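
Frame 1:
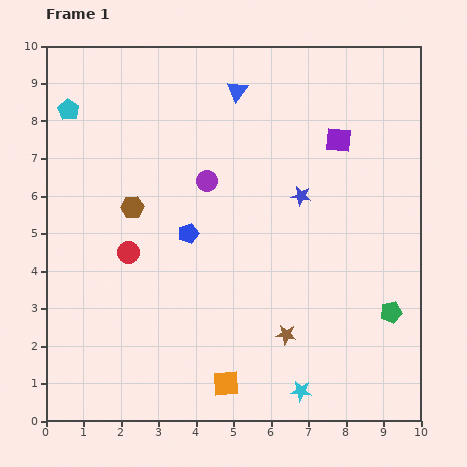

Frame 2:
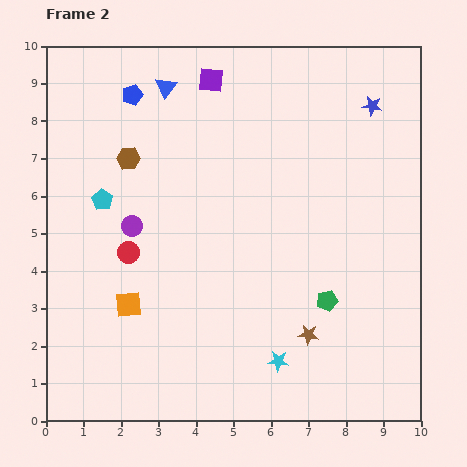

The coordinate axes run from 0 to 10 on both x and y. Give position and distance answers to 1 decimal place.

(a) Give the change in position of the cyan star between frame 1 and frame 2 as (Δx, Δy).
(-0.6, 0.8)

The cyan star was at (6.8, 0.8) in frame 1 and (6.2, 1.6) in frame 2.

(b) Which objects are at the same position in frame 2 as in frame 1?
the red circle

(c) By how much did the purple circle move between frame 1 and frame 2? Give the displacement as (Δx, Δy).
(-2.0, -1.2)

The purple circle was at (4.3, 6.4) in frame 1 and (2.3, 5.2) in frame 2.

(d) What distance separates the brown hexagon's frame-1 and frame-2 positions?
1.3

The brown hexagon moved from (2.3, 5.7) to (2.2, 7.0), a distance of √(0.1² + 1.3²) ≈ 1.3.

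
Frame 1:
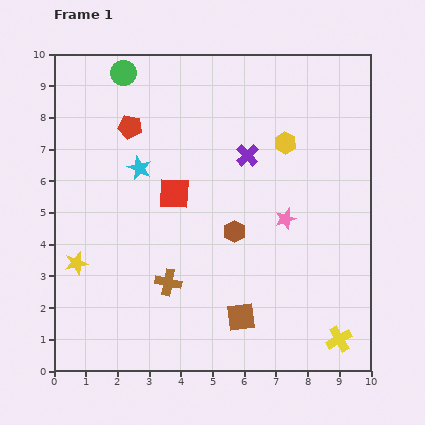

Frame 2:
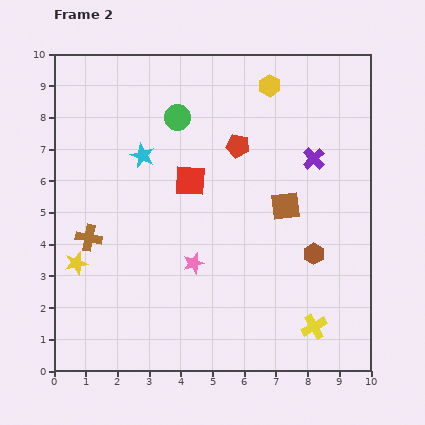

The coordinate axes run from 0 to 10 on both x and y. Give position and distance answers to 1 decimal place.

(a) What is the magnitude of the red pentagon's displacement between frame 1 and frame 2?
3.5

The red pentagon moved from (2.4, 7.7) to (5.8, 7.1), a distance of √(3.4² + 0.6²) ≈ 3.5.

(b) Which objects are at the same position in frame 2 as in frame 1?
the yellow star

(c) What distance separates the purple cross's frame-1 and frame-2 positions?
2.1

The purple cross moved from (6.1, 6.8) to (8.2, 6.7), a distance of √(2.1² + 0.1²) ≈ 2.1.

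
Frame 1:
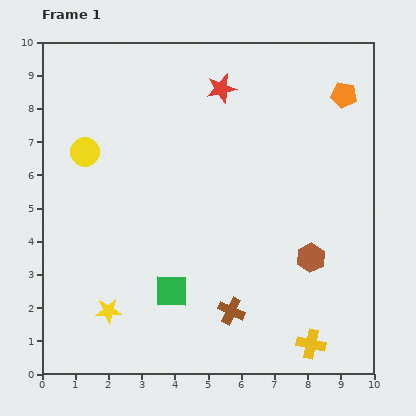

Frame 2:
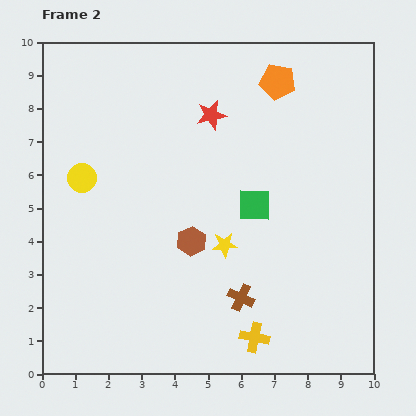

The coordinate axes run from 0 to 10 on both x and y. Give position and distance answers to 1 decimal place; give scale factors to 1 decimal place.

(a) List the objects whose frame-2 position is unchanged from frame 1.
none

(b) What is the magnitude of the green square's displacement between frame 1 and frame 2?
3.6

The green square moved from (3.9, 2.5) to (6.4, 5.1), a distance of √(2.5² + 2.6²) ≈ 3.6.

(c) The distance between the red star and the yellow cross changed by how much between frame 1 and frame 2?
-1.4

Distance in frame 1: 8.2. Distance in frame 2: 6.8.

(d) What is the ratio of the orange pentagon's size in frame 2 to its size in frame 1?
1.4×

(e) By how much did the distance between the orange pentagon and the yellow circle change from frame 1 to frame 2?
-1.4

Distance in frame 1: 8.0. Distance in frame 2: 6.6.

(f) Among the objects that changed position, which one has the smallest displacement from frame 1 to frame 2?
the brown cross

(moved 0.5)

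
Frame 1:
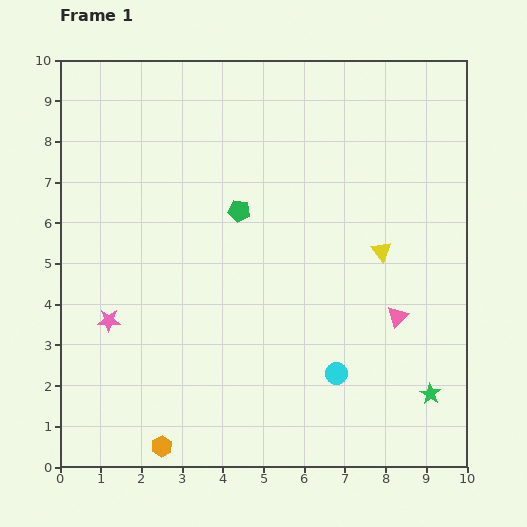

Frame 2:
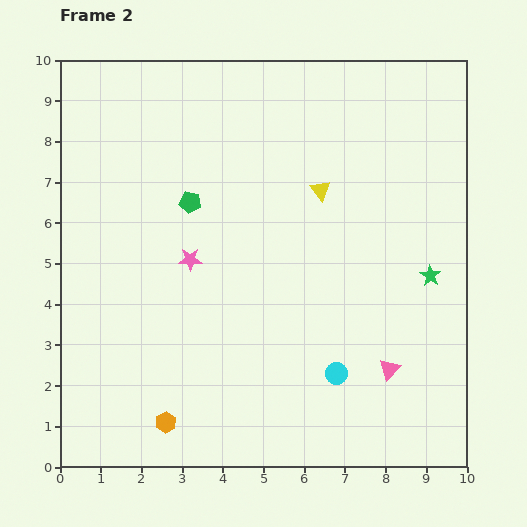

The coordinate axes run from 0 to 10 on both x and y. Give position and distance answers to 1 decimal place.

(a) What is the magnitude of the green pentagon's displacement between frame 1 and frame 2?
1.2

The green pentagon moved from (4.4, 6.3) to (3.2, 6.5), a distance of √(1.2² + 0.2²) ≈ 1.2.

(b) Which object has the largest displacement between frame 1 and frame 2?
the green star

(moved 2.9; next 2.5)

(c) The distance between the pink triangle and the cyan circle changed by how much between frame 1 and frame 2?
-0.8

Distance in frame 1: 2.1. Distance in frame 2: 1.3.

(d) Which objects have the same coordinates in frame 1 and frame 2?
the cyan circle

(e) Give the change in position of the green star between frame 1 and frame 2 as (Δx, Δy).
(0.0, 2.9)

The green star was at (9.1, 1.8) in frame 1 and (9.1, 4.7) in frame 2.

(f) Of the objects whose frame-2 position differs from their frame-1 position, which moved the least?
the orange hexagon

(moved 0.6)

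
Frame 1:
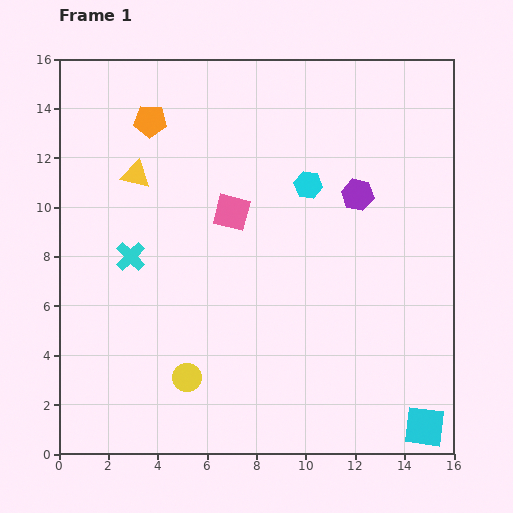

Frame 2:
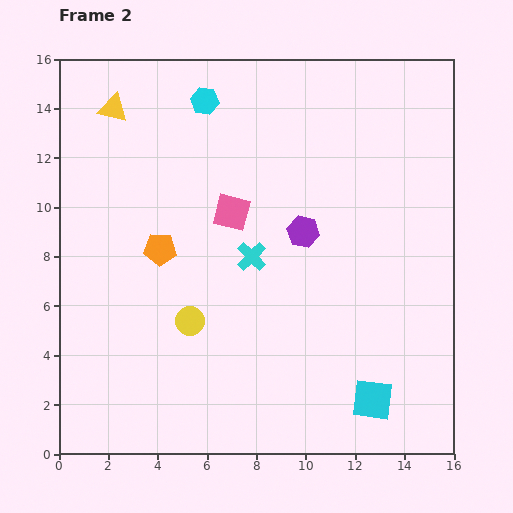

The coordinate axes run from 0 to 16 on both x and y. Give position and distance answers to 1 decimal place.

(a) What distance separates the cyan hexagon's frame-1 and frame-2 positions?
5.4

The cyan hexagon moved from (10.1, 10.9) to (5.9, 14.3), a distance of √(4.2² + 3.4²) ≈ 5.4.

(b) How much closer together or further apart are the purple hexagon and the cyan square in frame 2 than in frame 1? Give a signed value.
-2.4

Distance in frame 1: 9.8. Distance in frame 2: 7.4.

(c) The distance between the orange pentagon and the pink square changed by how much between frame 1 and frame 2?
-1.7

Distance in frame 1: 5.0. Distance in frame 2: 3.3.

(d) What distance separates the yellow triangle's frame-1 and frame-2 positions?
2.8

The yellow triangle moved from (3.1, 11.3) to (2.2, 14.0), a distance of √(0.9² + 2.7²) ≈ 2.8.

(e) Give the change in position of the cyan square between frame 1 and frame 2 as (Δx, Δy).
(-2.1, 1.1)

The cyan square was at (14.8, 1.1) in frame 1 and (12.7, 2.2) in frame 2.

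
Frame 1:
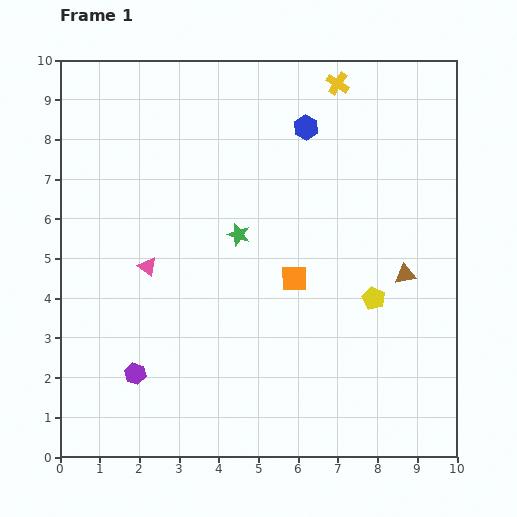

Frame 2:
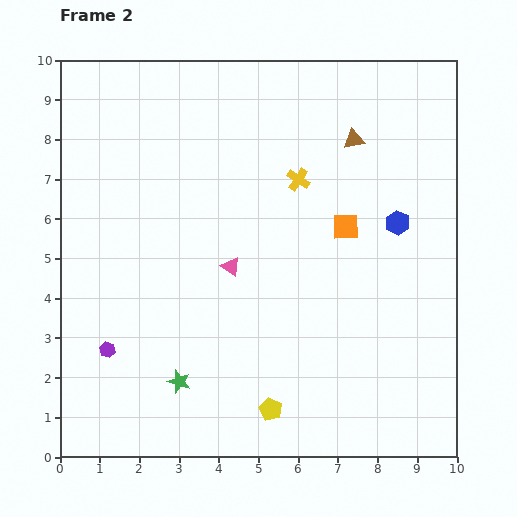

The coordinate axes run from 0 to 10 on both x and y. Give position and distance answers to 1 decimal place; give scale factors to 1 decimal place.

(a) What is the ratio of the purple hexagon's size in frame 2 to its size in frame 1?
0.7×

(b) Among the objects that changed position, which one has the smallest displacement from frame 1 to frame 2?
the purple hexagon

(moved 0.9)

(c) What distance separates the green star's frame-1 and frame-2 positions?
4.0

The green star moved from (4.5, 5.6) to (3.0, 1.9), a distance of √(1.5² + 3.7²) ≈ 4.0.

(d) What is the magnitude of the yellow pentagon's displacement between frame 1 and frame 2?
3.8

The yellow pentagon moved from (7.9, 4.0) to (5.3, 1.2), a distance of √(2.6² + 2.8²) ≈ 3.8.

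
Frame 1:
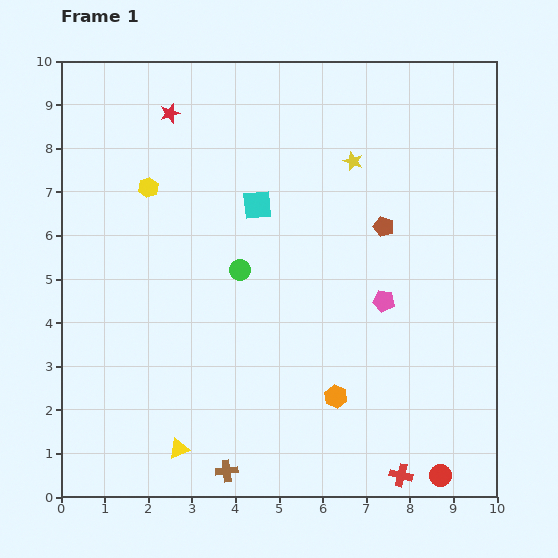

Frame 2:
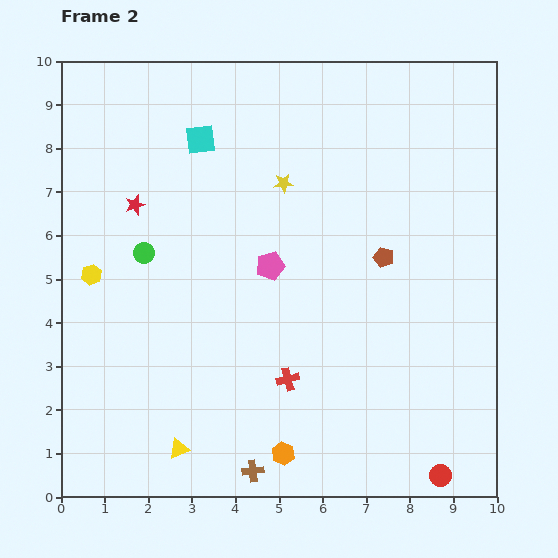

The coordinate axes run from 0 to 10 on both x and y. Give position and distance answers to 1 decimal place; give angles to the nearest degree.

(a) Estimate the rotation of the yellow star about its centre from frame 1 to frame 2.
26° counter-clockwise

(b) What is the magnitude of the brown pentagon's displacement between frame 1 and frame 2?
0.7

The brown pentagon moved from (7.4, 6.2) to (7.4, 5.5), a distance of √(0.0² + 0.7²) ≈ 0.7.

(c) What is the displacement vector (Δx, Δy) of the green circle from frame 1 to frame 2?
(-2.2, 0.4)

The green circle was at (4.1, 5.2) in frame 1 and (1.9, 5.6) in frame 2.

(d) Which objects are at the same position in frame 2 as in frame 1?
the yellow triangle, the red circle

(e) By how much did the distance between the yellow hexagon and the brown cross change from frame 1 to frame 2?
-0.9

Distance in frame 1: 6.7. Distance in frame 2: 5.8.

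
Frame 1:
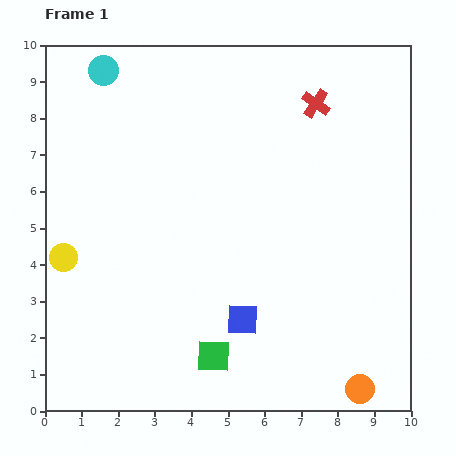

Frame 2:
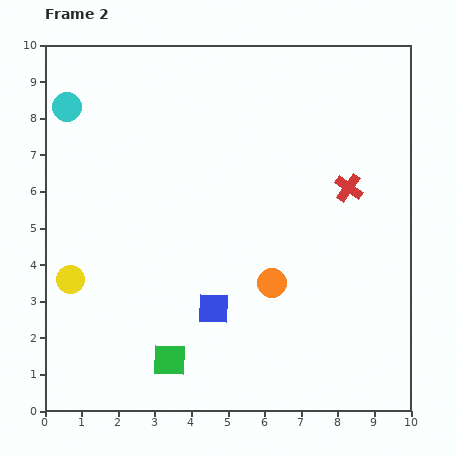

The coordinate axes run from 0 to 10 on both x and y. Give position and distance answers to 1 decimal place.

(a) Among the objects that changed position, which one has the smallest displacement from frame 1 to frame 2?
the yellow circle

(moved 0.6)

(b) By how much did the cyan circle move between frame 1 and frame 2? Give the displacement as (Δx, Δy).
(-1.0, -1.0)

The cyan circle was at (1.6, 9.3) in frame 1 and (0.6, 8.3) in frame 2.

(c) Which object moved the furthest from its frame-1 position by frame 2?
the orange circle

(moved 3.8; next 2.5)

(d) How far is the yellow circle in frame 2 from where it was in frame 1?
0.6

The yellow circle moved from (0.5, 4.2) to (0.7, 3.6), a distance of √(0.2² + 0.6²) ≈ 0.6.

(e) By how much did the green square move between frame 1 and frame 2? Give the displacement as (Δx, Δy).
(-1.2, -0.1)

The green square was at (4.6, 1.5) in frame 1 and (3.4, 1.4) in frame 2.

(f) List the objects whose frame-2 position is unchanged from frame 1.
none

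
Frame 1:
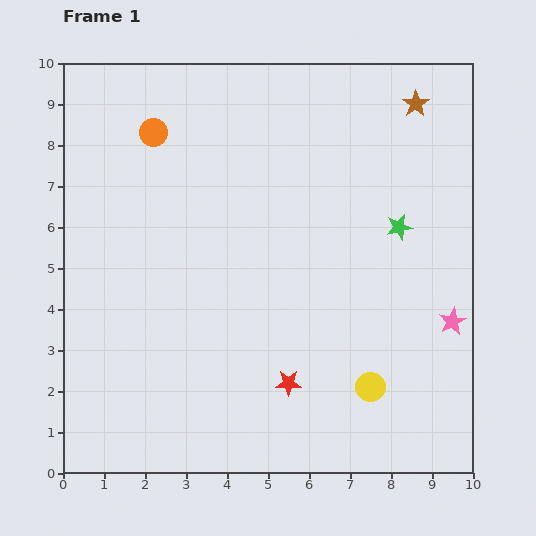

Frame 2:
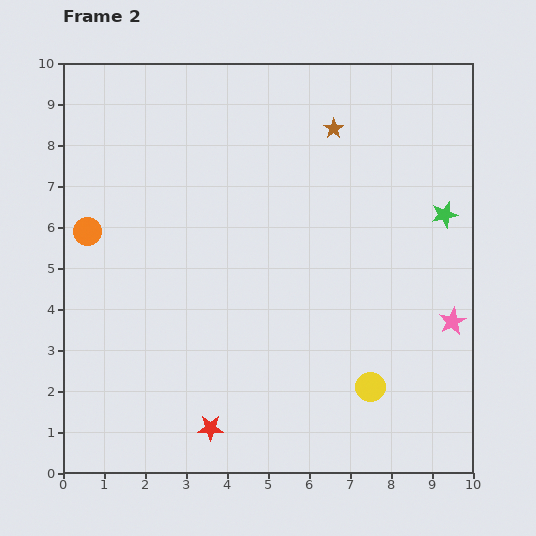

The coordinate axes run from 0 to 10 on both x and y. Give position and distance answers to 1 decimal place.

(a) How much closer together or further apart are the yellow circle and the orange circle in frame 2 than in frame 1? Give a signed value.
-0.3

Distance in frame 1: 8.2. Distance in frame 2: 7.9.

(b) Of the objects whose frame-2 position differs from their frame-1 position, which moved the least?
the green star

(moved 1.1)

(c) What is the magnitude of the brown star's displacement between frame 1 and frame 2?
2.1

The brown star moved from (8.6, 9.0) to (6.6, 8.4), a distance of √(2.0² + 0.6²) ≈ 2.1.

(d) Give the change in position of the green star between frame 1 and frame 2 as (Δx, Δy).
(1.1, 0.3)

The green star was at (8.2, 6.0) in frame 1 and (9.3, 6.3) in frame 2.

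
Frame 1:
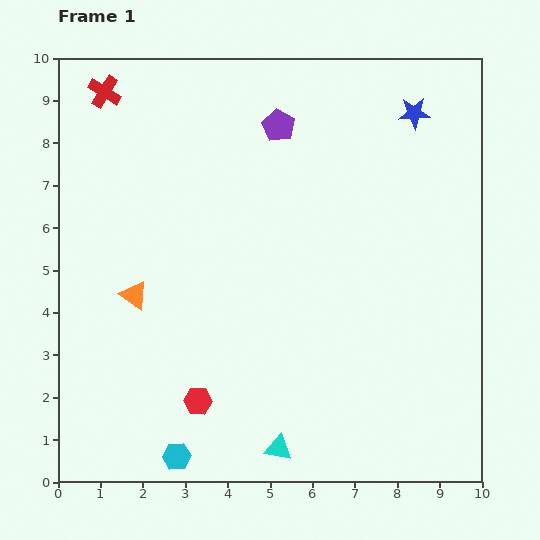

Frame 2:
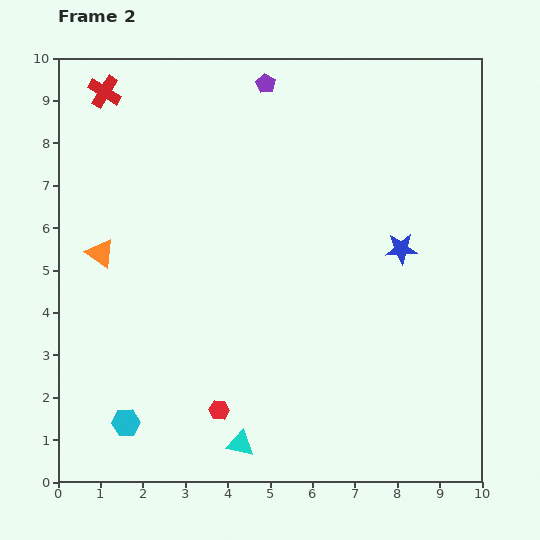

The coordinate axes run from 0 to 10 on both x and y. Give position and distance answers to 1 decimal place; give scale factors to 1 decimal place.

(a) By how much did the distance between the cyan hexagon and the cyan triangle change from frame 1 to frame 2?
+0.3

Distance in frame 1: 2.4. Distance in frame 2: 2.7.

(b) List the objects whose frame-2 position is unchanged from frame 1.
the red cross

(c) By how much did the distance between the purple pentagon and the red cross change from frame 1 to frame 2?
-0.4

Distance in frame 1: 4.2. Distance in frame 2: 3.8.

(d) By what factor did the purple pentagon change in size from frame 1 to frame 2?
0.6×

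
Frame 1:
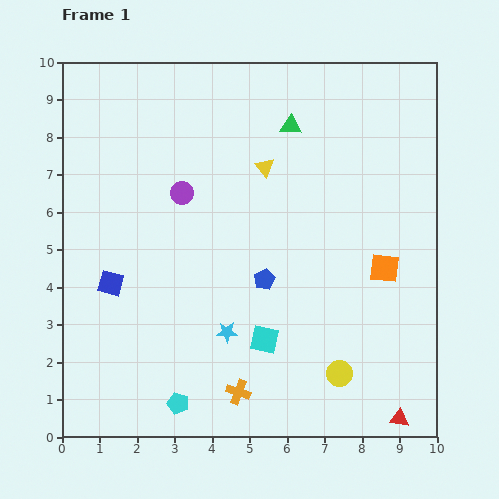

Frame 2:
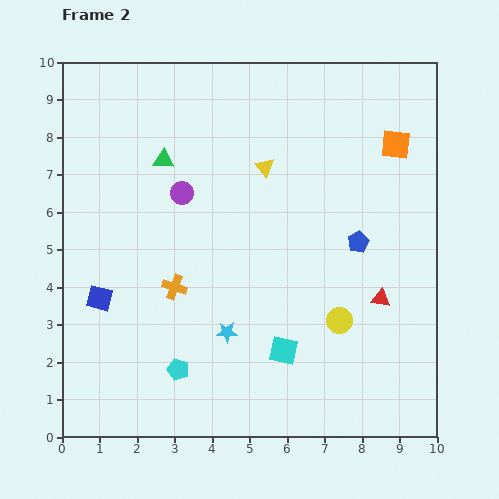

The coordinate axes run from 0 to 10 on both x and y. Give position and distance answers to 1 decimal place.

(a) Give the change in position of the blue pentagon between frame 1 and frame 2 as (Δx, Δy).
(2.5, 1.0)

The blue pentagon was at (5.4, 4.2) in frame 1 and (7.9, 5.2) in frame 2.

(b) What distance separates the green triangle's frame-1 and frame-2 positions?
3.5

The green triangle moved from (6.1, 8.3) to (2.7, 7.4), a distance of √(3.4² + 0.9²) ≈ 3.5.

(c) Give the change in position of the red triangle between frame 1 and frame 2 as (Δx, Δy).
(-0.5, 3.2)

The red triangle was at (9.0, 0.5) in frame 1 and (8.5, 3.7) in frame 2.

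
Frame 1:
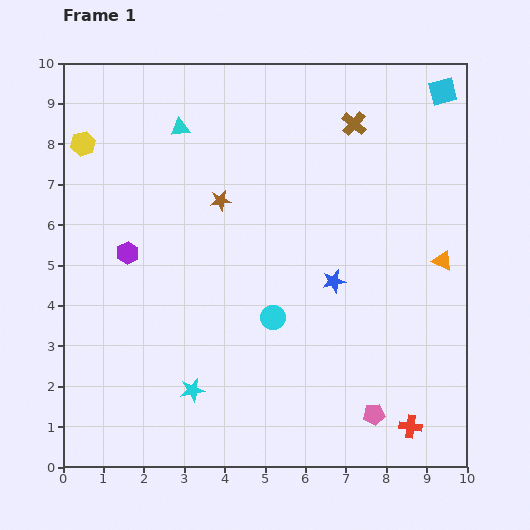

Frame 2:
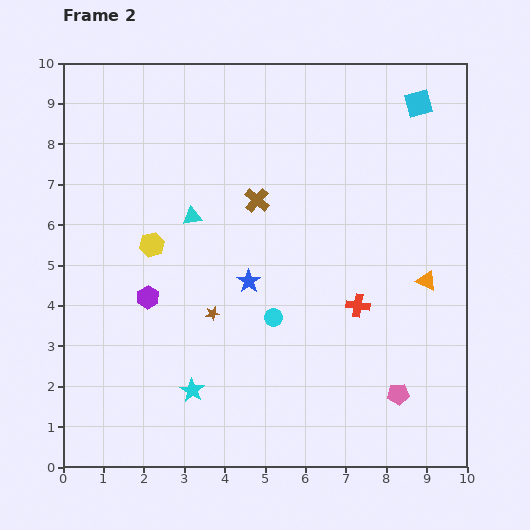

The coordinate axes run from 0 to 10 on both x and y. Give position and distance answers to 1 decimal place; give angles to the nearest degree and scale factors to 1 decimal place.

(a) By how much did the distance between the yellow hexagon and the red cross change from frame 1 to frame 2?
-5.4

Distance in frame 1: 10.7. Distance in frame 2: 5.3.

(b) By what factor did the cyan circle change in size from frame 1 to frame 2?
0.7×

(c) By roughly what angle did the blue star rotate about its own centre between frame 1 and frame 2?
24° counter-clockwise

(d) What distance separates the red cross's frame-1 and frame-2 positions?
3.3

The red cross moved from (8.6, 1.0) to (7.3, 4.0), a distance of √(1.3² + 3.0²) ≈ 3.3.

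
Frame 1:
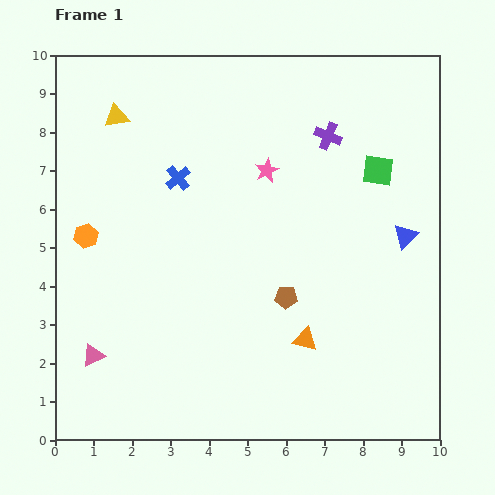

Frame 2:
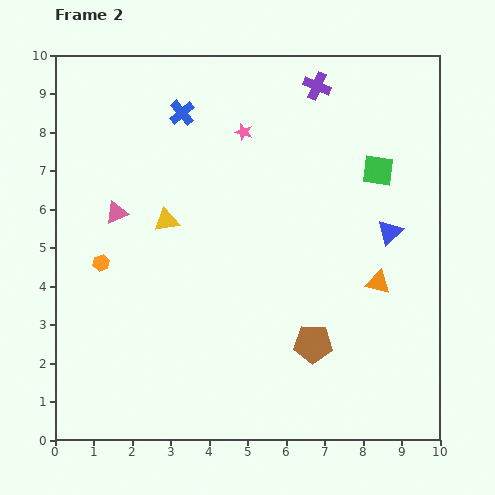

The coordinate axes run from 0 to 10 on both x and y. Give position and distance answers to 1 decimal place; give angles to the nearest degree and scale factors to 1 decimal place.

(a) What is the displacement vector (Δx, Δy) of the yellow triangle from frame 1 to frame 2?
(1.3, -2.7)

The yellow triangle was at (1.6, 8.4) in frame 1 and (2.9, 5.7) in frame 2.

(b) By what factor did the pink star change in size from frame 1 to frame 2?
0.7×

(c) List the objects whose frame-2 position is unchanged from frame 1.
the green square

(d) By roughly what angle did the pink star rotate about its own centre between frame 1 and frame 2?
29° counter-clockwise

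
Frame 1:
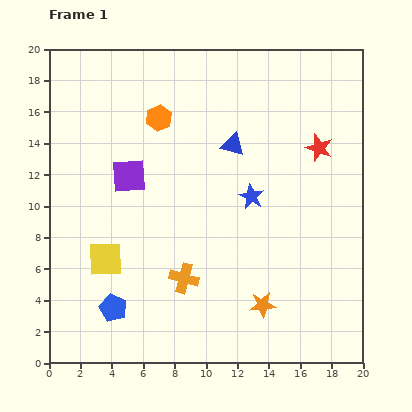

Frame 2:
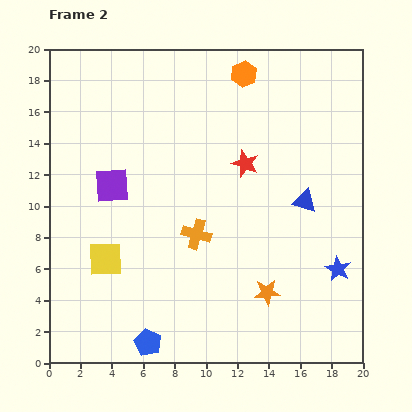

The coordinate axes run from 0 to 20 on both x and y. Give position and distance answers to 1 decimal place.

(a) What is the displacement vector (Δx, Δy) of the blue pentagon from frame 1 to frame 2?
(2.2, -2.2)

The blue pentagon was at (4.1, 3.5) in frame 1 and (6.3, 1.3) in frame 2.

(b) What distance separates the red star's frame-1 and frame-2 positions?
4.8

The red star moved from (17.2, 13.7) to (12.5, 12.7), a distance of √(4.7² + 1.0²) ≈ 4.8.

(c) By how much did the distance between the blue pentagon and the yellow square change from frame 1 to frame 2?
+2.8

Distance in frame 1: 3.1. Distance in frame 2: 5.9.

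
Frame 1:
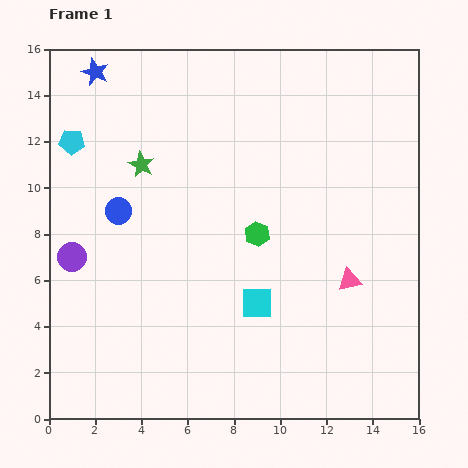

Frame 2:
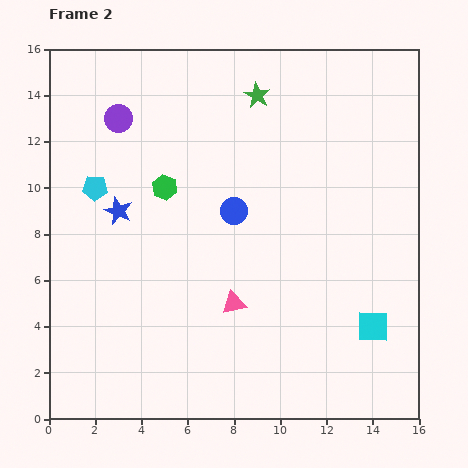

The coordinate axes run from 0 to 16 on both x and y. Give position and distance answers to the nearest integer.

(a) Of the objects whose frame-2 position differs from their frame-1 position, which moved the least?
the cyan pentagon

(moved 2)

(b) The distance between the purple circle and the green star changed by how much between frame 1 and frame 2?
+1

Distance in frame 1: 5. Distance in frame 2: 6.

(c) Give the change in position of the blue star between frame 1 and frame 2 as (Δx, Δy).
(1, -6)

The blue star was at (2, 15) in frame 1 and (3, 9) in frame 2.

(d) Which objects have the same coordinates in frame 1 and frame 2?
none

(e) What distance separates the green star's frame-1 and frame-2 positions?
6

The green star moved from (4, 11) to (9, 14), a distance of √(5² + 3²) ≈ 6.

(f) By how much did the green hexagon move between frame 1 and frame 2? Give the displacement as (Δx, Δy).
(-4, 2)

The green hexagon was at (9, 8) in frame 1 and (5, 10) in frame 2.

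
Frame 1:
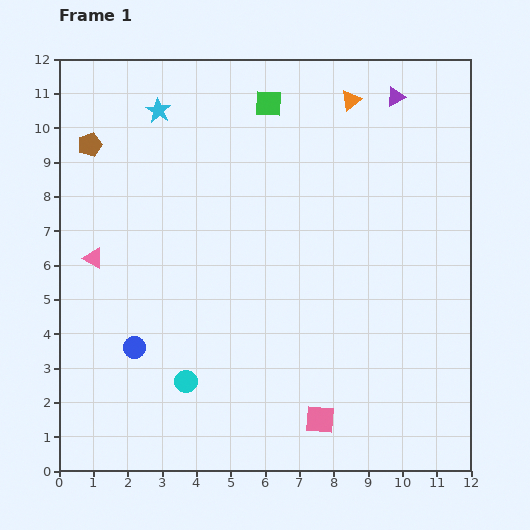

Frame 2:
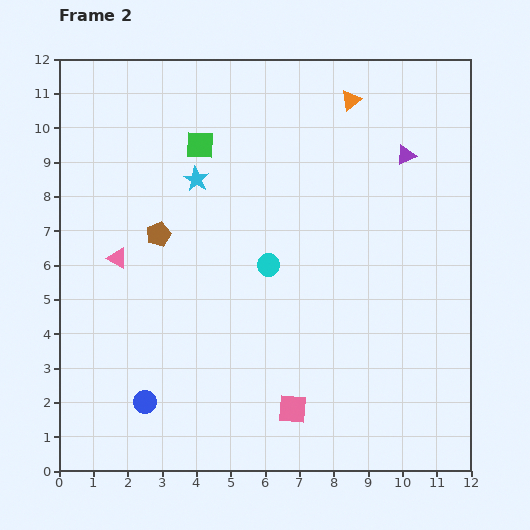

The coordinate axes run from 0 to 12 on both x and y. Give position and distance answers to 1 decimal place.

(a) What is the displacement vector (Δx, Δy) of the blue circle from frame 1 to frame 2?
(0.3, -1.6)

The blue circle was at (2.2, 3.6) in frame 1 and (2.5, 2.0) in frame 2.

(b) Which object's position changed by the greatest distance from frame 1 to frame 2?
the cyan circle

(moved 4.2; next 3.3)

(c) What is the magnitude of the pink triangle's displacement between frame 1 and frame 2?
0.7

The pink triangle moved from (1.0, 6.2) to (1.7, 6.2), a distance of √(0.7² + 0.0²) ≈ 0.7.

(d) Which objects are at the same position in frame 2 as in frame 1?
the orange triangle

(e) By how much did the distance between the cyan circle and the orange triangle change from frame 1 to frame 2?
-4.1

Distance in frame 1: 9.5. Distance in frame 2: 5.4.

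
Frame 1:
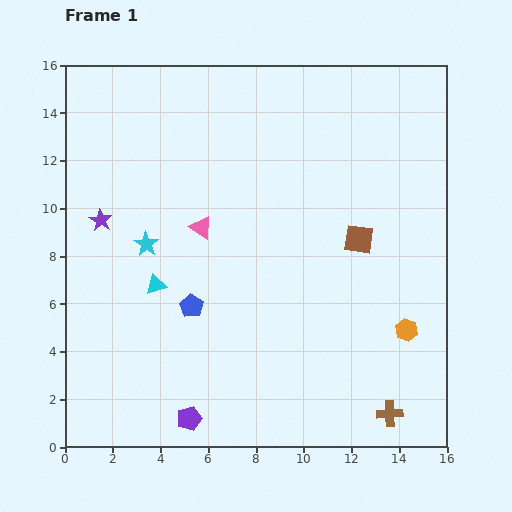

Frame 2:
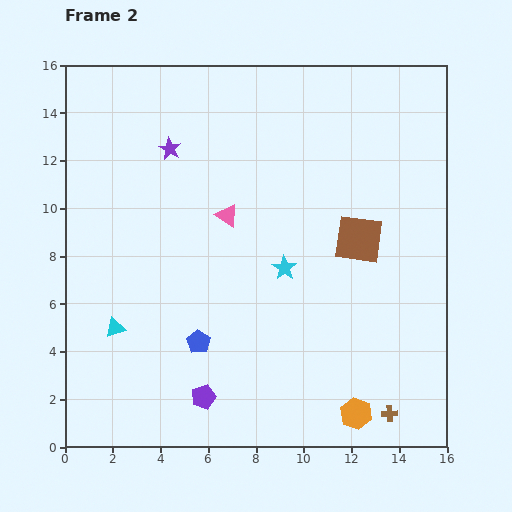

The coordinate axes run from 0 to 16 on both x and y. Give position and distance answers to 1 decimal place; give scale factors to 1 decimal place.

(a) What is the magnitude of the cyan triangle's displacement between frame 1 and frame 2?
2.5

The cyan triangle moved from (3.8, 6.8) to (2.1, 5.0), a distance of √(1.7² + 1.8²) ≈ 2.5.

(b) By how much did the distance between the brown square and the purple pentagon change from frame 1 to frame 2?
-1.0

Distance in frame 1: 10.3. Distance in frame 2: 9.3.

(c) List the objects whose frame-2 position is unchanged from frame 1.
the brown square, the brown cross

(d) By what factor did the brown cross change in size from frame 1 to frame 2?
0.6×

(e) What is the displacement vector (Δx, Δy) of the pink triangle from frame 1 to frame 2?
(1.1, 0.5)

The pink triangle was at (5.7, 9.2) in frame 1 and (6.8, 9.7) in frame 2.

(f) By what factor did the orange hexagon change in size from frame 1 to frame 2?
1.4×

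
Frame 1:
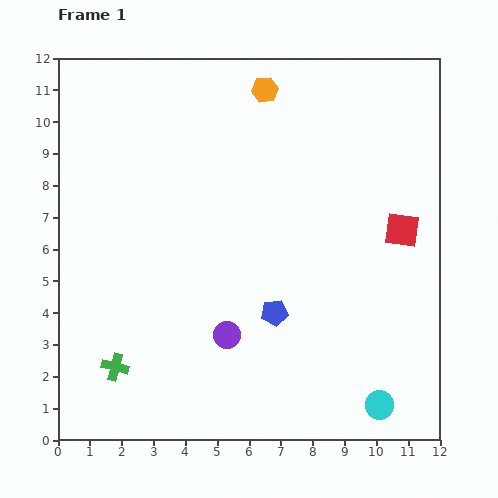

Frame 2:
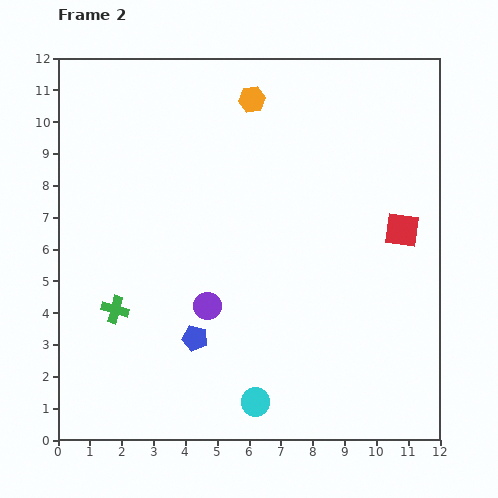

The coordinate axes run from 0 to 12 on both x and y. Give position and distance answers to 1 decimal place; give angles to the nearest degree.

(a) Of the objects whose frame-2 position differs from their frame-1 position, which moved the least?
the orange hexagon

(moved 0.5)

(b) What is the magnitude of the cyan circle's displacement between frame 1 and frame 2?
3.9

The cyan circle moved from (10.1, 1.1) to (6.2, 1.2), a distance of √(3.9² + 0.1²) ≈ 3.9.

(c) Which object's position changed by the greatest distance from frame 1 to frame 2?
the cyan circle

(moved 3.9; next 2.6)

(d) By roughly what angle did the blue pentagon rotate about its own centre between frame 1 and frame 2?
20° clockwise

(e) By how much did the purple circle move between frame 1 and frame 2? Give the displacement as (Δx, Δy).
(-0.6, 0.9)

The purple circle was at (5.3, 3.3) in frame 1 and (4.7, 4.2) in frame 2.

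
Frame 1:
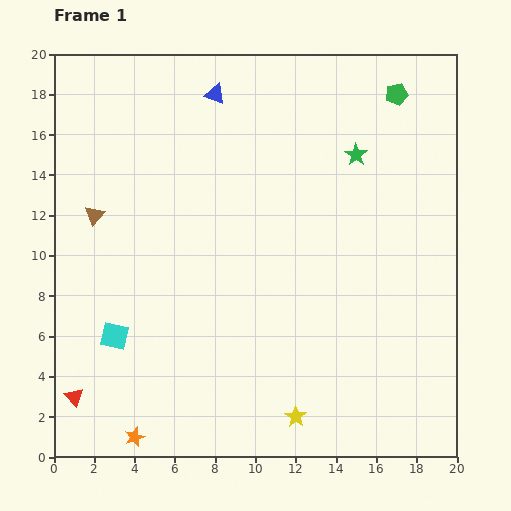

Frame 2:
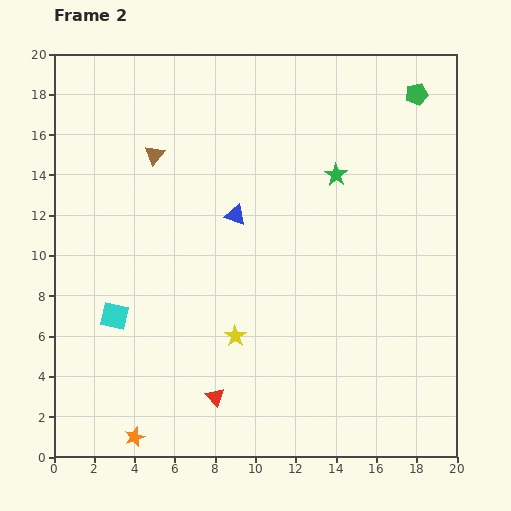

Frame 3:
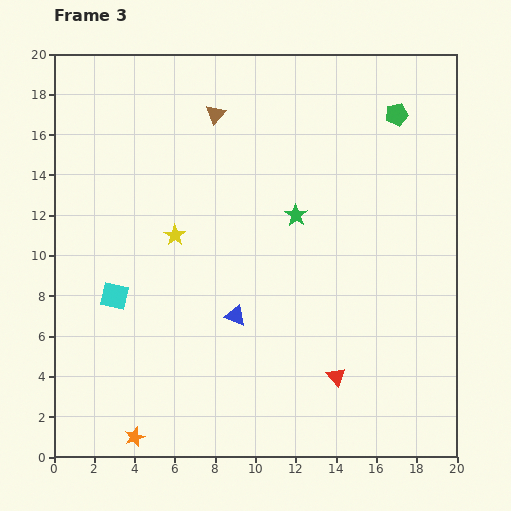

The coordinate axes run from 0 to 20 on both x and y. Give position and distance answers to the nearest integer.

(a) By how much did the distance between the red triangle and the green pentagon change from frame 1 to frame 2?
-4

Distance in frame 1: 22. Distance in frame 2: 18.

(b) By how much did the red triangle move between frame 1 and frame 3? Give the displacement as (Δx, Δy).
(13, 1)

The red triangle was at (1, 3) in frame 1 and (14, 4) in frame 3.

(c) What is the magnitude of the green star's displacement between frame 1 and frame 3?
4

The green star moved from (15, 15) to (12, 12), a distance of √(3² + 3²) ≈ 4.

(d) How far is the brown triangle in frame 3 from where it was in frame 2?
4

The brown triangle moved from (5, 15) to (8, 17), a distance of √(3² + 2²) ≈ 4.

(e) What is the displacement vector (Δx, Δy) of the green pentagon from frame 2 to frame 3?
(-1, -1)

The green pentagon was at (18, 18) in frame 2 and (17, 17) in frame 3.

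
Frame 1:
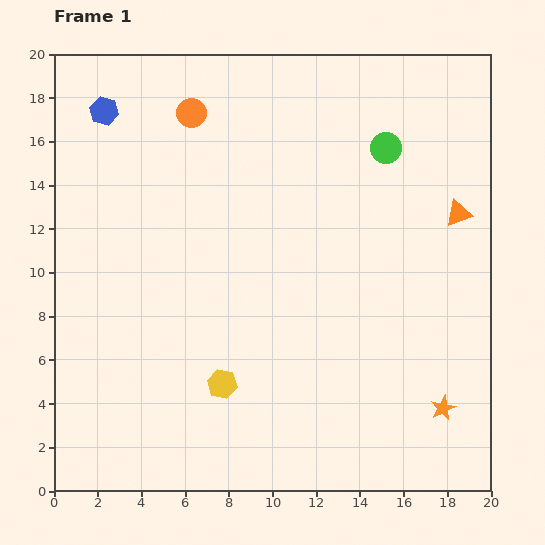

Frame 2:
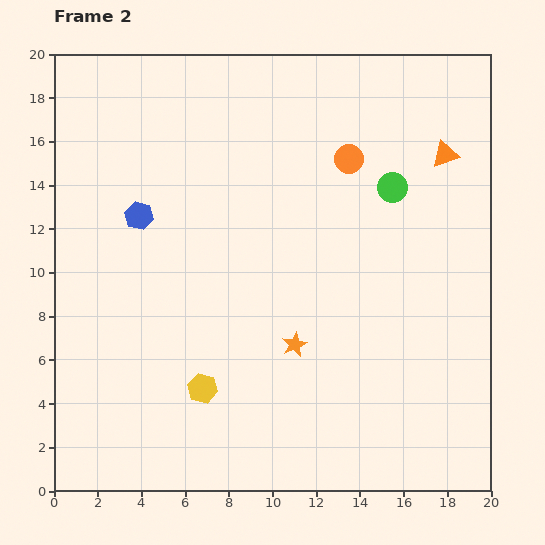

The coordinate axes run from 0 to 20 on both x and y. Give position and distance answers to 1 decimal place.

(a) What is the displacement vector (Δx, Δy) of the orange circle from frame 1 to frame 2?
(7.2, -2.1)

The orange circle was at (6.3, 17.3) in frame 1 and (13.5, 15.2) in frame 2.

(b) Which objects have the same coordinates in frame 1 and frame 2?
none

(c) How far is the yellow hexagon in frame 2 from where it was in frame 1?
0.9

The yellow hexagon moved from (7.7, 4.9) to (6.8, 4.7), a distance of √(0.9² + 0.2²) ≈ 0.9.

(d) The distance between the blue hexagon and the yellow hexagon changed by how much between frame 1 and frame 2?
-5.2

Distance in frame 1: 13.6. Distance in frame 2: 8.4.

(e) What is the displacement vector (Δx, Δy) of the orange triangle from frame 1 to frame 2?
(-0.6, 2.7)

The orange triangle was at (18.5, 12.7) in frame 1 and (17.9, 15.4) in frame 2.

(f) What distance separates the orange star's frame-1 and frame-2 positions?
7.4

The orange star moved from (17.8, 3.8) to (11.0, 6.7), a distance of √(6.8² + 2.9²) ≈ 7.4.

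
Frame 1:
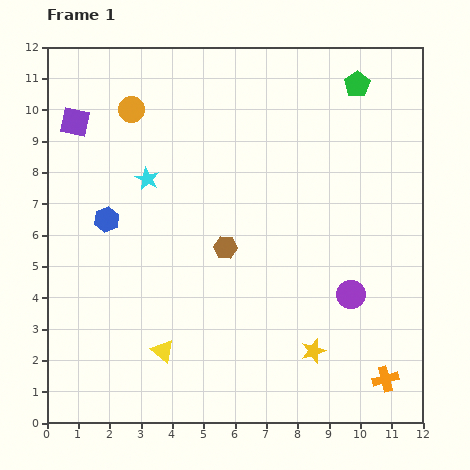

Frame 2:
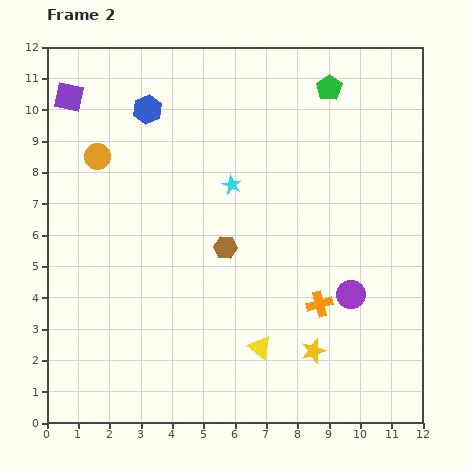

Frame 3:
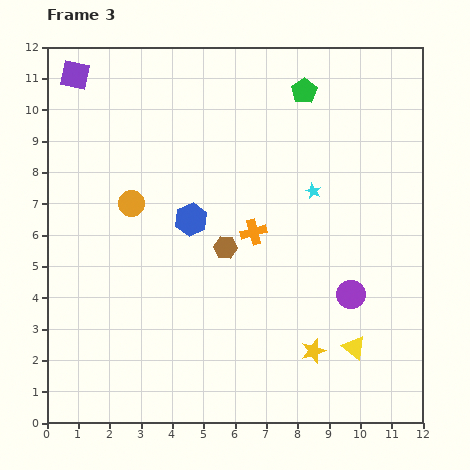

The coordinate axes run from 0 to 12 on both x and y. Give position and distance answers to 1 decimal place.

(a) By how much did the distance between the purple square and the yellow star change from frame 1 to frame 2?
+0.7

Distance in frame 1: 10.5. Distance in frame 2: 11.2.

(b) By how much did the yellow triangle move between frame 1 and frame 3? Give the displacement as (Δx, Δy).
(6.1, 0.1)

The yellow triangle was at (3.7, 2.3) in frame 1 and (9.8, 2.4) in frame 3.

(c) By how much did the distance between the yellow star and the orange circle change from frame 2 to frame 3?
-1.8

Distance in frame 2: 9.3. Distance in frame 3: 7.5.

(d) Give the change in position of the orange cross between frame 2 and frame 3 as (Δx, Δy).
(-2.1, 2.3)

The orange cross was at (8.7, 3.8) in frame 2 and (6.6, 6.1) in frame 3.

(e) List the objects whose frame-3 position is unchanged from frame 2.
the purple circle, the brown hexagon, the yellow star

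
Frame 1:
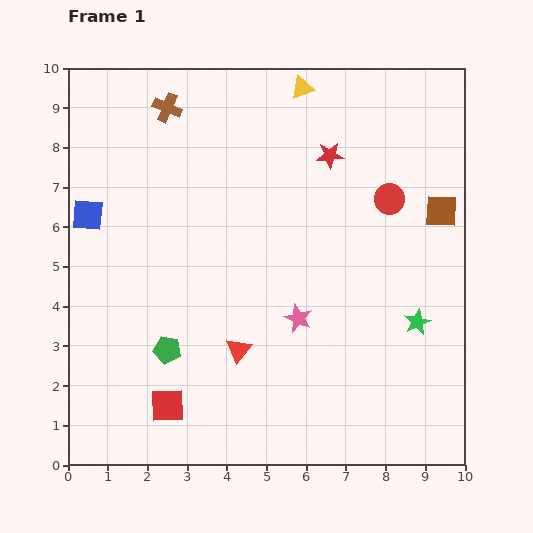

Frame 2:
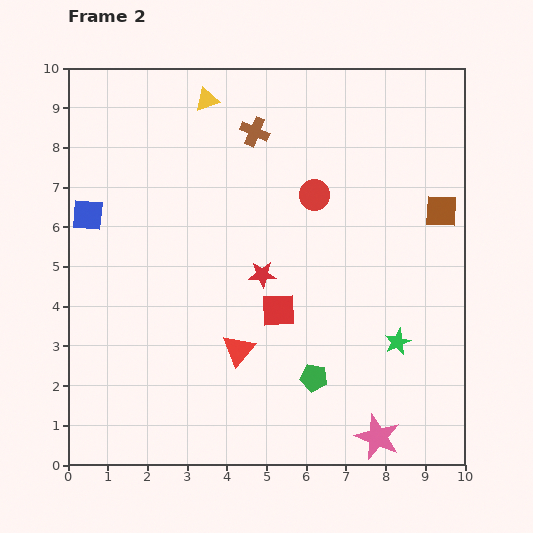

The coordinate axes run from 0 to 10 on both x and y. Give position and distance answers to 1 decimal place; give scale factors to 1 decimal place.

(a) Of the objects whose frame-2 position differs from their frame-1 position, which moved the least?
the green star

(moved 0.7)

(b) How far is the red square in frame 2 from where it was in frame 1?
3.7

The red square moved from (2.5, 1.5) to (5.3, 3.9), a distance of √(2.8² + 2.4²) ≈ 3.7.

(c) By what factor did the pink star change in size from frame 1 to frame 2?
1.6×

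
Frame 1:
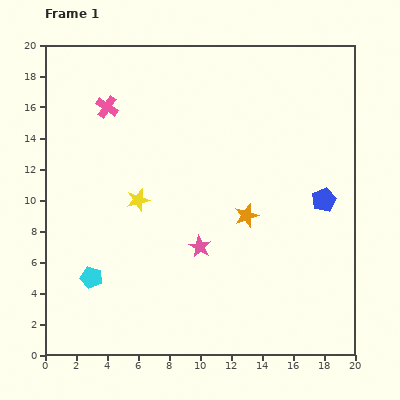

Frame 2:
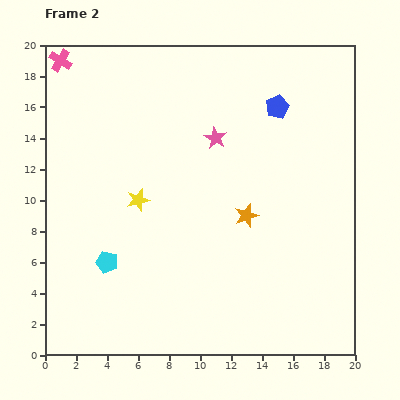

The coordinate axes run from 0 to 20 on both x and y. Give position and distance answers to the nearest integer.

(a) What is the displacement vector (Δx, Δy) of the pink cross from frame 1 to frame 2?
(-3, 3)

The pink cross was at (4, 16) in frame 1 and (1, 19) in frame 2.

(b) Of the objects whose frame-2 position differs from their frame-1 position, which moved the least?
the cyan pentagon

(moved 1)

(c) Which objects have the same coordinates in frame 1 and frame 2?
the orange star, the yellow star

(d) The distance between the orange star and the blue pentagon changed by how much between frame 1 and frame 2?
+2

Distance in frame 1: 5. Distance in frame 2: 7.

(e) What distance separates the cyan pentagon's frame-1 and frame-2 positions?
1

The cyan pentagon moved from (3, 5) to (4, 6), a distance of √(1² + 1²) ≈ 1.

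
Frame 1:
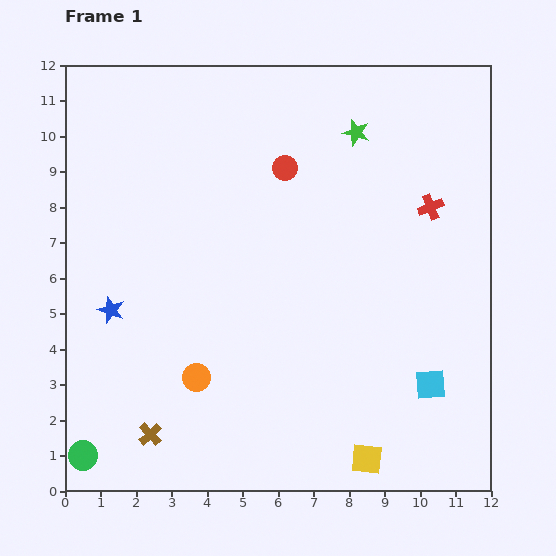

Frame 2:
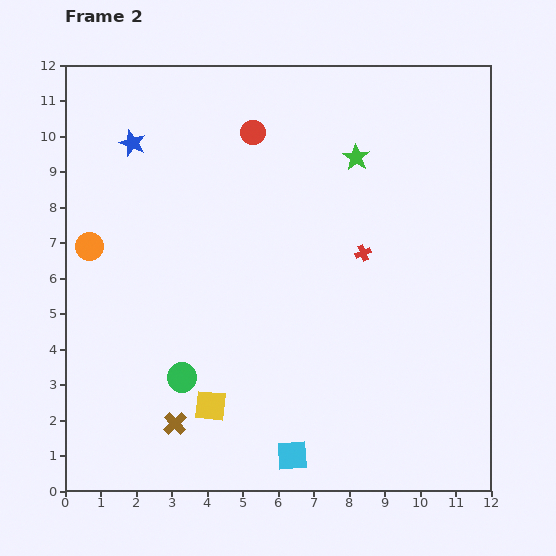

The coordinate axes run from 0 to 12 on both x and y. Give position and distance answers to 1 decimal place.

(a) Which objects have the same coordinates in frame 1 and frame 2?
none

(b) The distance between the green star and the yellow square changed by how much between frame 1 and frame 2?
-1.1

Distance in frame 1: 9.2. Distance in frame 2: 8.1.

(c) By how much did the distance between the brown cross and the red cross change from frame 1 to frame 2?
-3.0

Distance in frame 1: 10.2. Distance in frame 2: 7.2.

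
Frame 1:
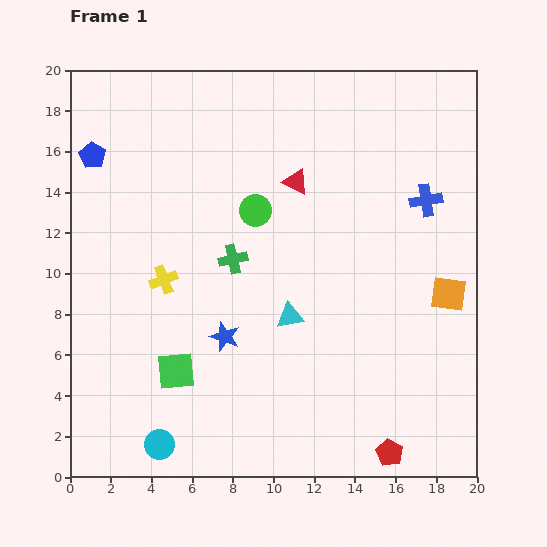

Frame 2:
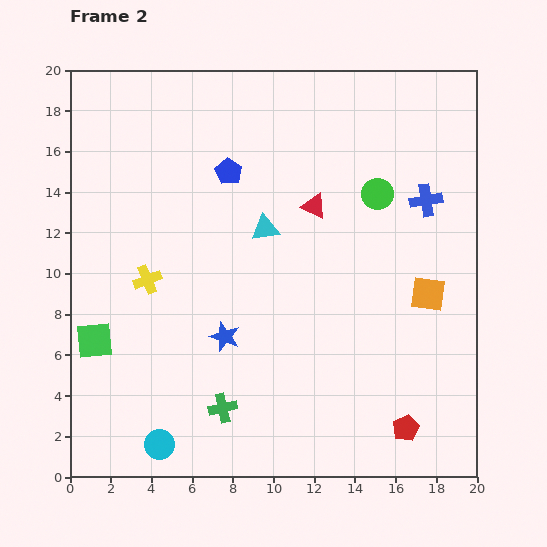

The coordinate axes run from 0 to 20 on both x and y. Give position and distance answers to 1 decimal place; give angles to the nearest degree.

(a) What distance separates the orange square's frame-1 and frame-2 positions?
1.0

The orange square moved from (18.6, 9.0) to (17.6, 9.0), a distance of √(1.0² + 0.0²) ≈ 1.0.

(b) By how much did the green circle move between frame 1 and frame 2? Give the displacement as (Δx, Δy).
(6.0, 0.8)

The green circle was at (9.1, 13.1) in frame 1 and (15.1, 13.9) in frame 2.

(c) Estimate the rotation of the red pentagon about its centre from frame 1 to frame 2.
16° clockwise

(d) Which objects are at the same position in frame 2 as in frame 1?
the cyan circle, the blue star, the blue cross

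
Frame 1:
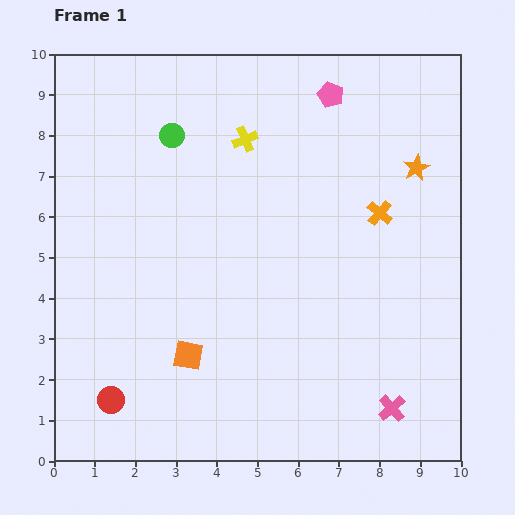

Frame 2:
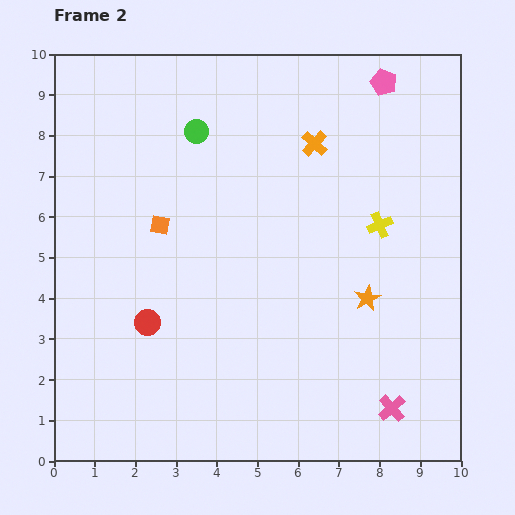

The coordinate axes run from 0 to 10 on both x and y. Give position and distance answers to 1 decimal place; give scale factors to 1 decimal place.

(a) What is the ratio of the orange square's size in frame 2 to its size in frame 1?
0.7×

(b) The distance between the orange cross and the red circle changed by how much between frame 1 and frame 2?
-2.0

Distance in frame 1: 8.0. Distance in frame 2: 6.0.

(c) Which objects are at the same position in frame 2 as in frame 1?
the pink cross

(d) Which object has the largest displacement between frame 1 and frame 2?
the yellow cross

(moved 3.9; next 3.4)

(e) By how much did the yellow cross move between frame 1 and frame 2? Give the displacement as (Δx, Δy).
(3.3, -2.1)

The yellow cross was at (4.7, 7.9) in frame 1 and (8.0, 5.8) in frame 2.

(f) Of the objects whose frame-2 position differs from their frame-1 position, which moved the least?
the green circle

(moved 0.6)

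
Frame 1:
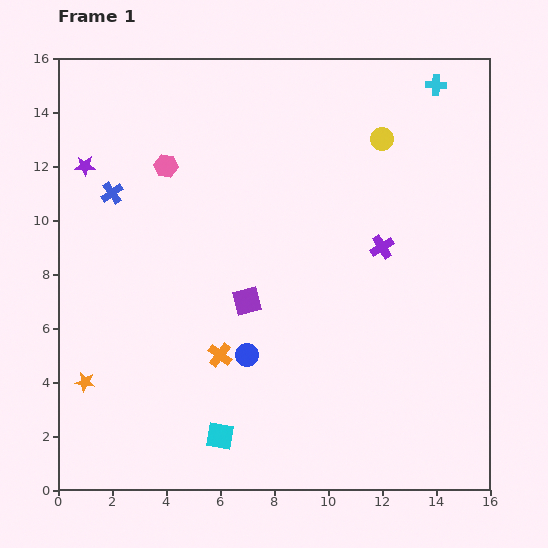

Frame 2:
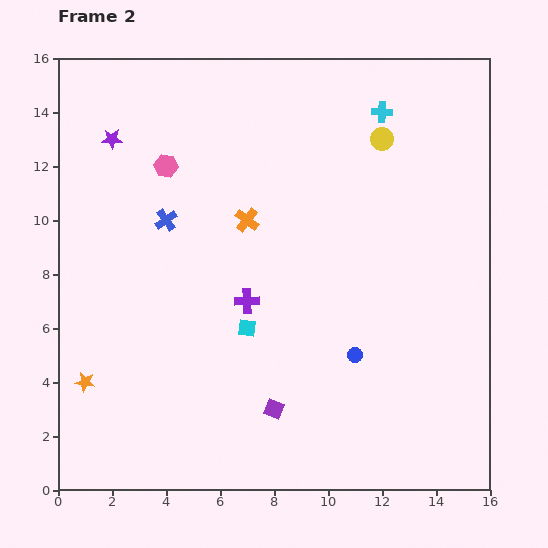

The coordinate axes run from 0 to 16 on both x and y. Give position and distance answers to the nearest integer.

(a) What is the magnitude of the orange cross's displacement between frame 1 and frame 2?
5

The orange cross moved from (6, 5) to (7, 10), a distance of √(1² + 5²) ≈ 5.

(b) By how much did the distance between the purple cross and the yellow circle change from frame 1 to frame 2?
+4

Distance in frame 1: 4. Distance in frame 2: 8.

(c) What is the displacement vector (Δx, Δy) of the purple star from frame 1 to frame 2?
(1, 1)

The purple star was at (1, 12) in frame 1 and (2, 13) in frame 2.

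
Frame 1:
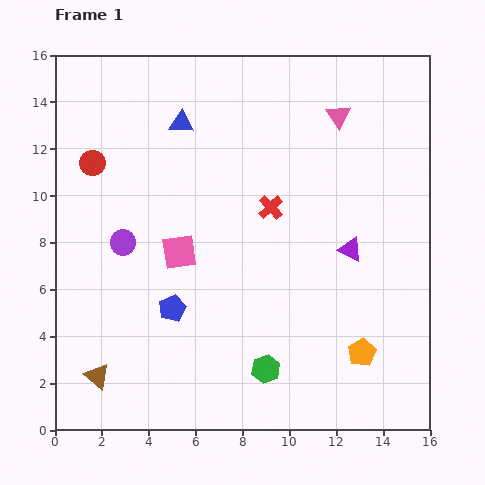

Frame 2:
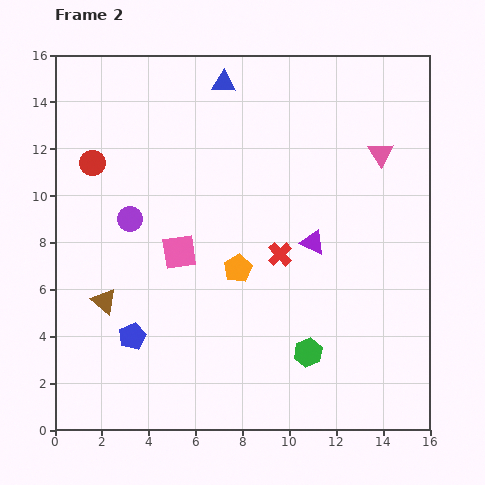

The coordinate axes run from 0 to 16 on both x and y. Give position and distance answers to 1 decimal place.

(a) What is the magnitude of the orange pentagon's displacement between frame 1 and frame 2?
6.4

The orange pentagon moved from (13.1, 3.3) to (7.8, 6.9), a distance of √(5.3² + 3.6²) ≈ 6.4.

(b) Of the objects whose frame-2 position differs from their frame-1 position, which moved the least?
the purple circle

(moved 1.0)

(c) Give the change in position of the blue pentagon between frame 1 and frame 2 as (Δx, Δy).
(-1.7, -1.2)

The blue pentagon was at (5.0, 5.2) in frame 1 and (3.3, 4.0) in frame 2.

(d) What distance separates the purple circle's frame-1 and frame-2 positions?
1.0

The purple circle moved from (2.9, 8.0) to (3.2, 9.0), a distance of √(0.3² + 1.0²) ≈ 1.0.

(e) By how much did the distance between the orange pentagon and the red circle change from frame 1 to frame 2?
-6.4

Distance in frame 1: 14.1. Distance in frame 2: 7.7.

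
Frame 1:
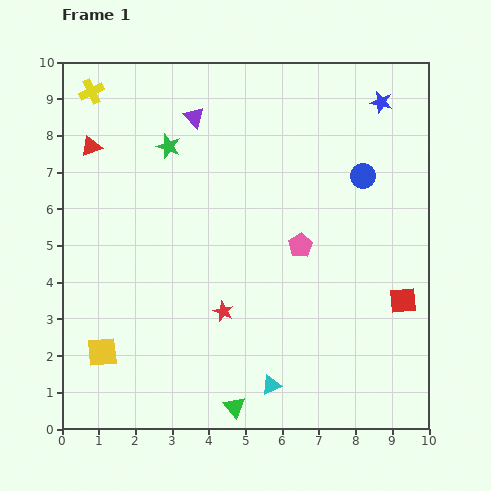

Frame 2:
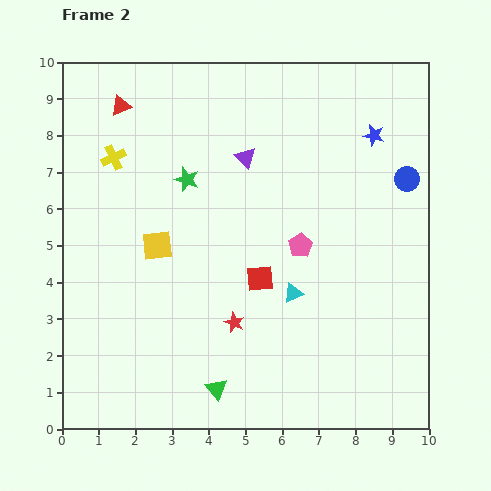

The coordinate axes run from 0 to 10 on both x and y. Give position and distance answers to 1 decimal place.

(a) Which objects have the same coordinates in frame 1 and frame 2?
the pink pentagon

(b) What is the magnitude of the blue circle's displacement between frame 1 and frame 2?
1.2

The blue circle moved from (8.2, 6.9) to (9.4, 6.8), a distance of √(1.2² + 0.1²) ≈ 1.2.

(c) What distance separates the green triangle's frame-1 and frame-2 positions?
0.7

The green triangle moved from (4.7, 0.6) to (4.2, 1.1), a distance of √(0.5² + 0.5²) ≈ 0.7.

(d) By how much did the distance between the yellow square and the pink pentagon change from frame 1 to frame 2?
-2.2

Distance in frame 1: 6.1. Distance in frame 2: 3.9.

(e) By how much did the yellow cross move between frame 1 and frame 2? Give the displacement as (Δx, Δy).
(0.6, -1.8)

The yellow cross was at (0.8, 9.2) in frame 1 and (1.4, 7.4) in frame 2.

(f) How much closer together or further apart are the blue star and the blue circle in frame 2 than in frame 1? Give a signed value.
-0.6

Distance in frame 1: 2.1. Distance in frame 2: 1.5.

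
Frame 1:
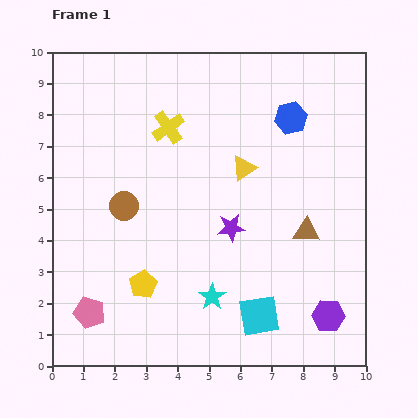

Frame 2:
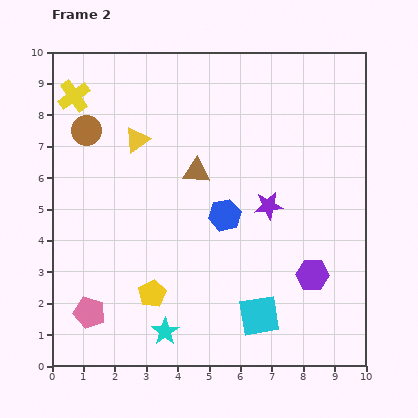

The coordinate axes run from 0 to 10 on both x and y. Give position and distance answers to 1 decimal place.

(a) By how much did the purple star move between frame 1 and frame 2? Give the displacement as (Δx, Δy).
(1.2, 0.7)

The purple star was at (5.7, 4.4) in frame 1 and (6.9, 5.1) in frame 2.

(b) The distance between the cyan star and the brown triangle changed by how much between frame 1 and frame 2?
+1.5

Distance in frame 1: 3.7. Distance in frame 2: 5.2.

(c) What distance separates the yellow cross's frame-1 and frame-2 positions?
3.2

The yellow cross moved from (3.7, 7.6) to (0.7, 8.6), a distance of √(3.0² + 1.0²) ≈ 3.2.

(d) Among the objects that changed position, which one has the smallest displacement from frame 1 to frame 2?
the yellow pentagon

(moved 0.4)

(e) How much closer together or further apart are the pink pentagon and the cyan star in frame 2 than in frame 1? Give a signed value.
-1.4

Distance in frame 1: 3.9. Distance in frame 2: 2.5.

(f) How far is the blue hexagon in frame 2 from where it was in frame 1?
3.7

The blue hexagon moved from (7.6, 7.9) to (5.5, 4.8), a distance of √(2.1² + 3.1²) ≈ 3.7.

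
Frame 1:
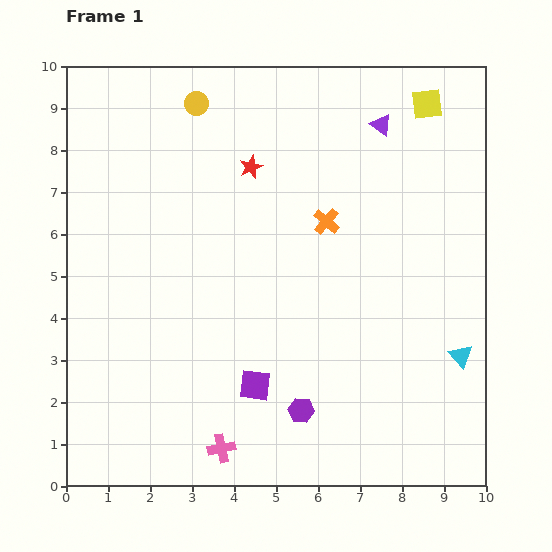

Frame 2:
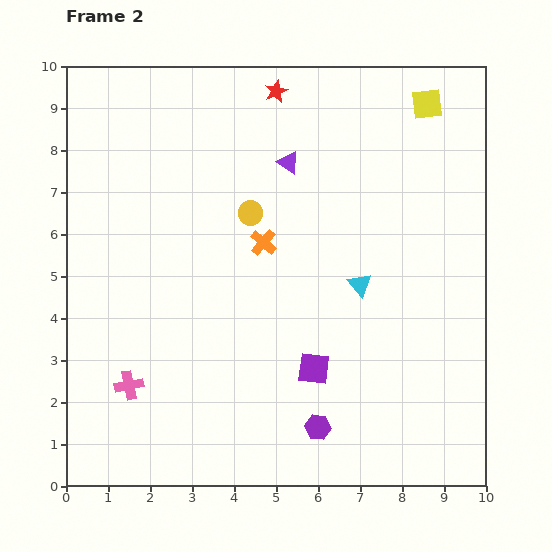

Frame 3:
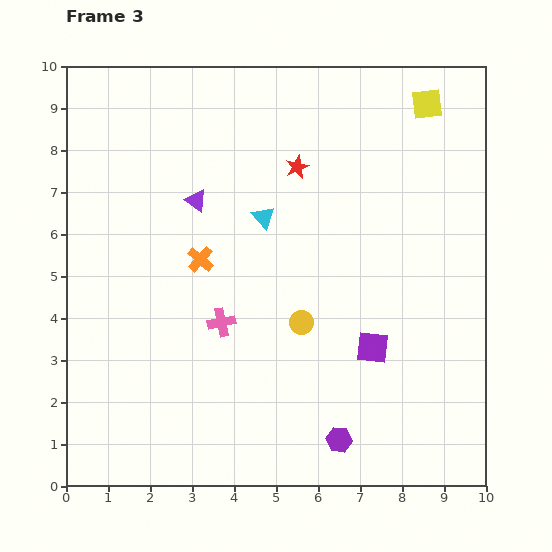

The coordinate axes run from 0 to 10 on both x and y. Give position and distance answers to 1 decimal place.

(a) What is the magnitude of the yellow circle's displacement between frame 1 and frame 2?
2.9

The yellow circle moved from (3.1, 9.1) to (4.4, 6.5), a distance of √(1.3² + 2.6²) ≈ 2.9.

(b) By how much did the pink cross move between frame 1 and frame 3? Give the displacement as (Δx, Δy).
(0.0, 3.0)

The pink cross was at (3.7, 0.9) in frame 1 and (3.7, 3.9) in frame 3.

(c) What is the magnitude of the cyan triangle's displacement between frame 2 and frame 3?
2.8

The cyan triangle moved from (7.0, 4.8) to (4.7, 6.4), a distance of √(2.3² + 1.6²) ≈ 2.8.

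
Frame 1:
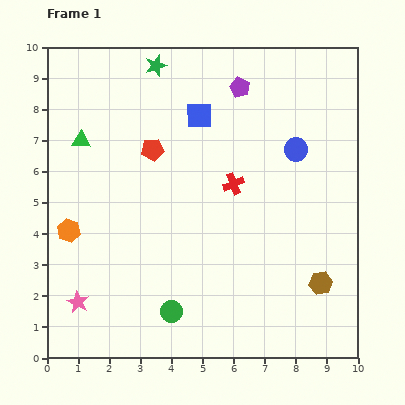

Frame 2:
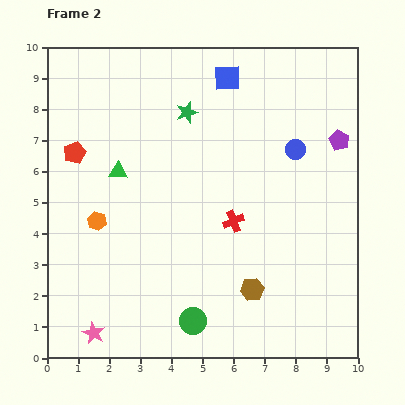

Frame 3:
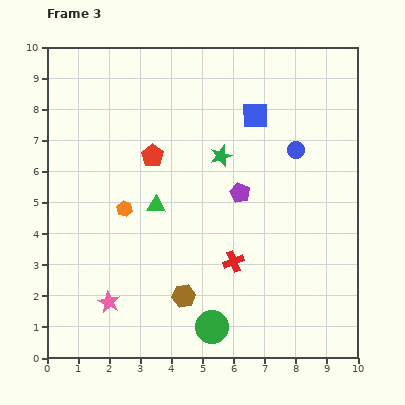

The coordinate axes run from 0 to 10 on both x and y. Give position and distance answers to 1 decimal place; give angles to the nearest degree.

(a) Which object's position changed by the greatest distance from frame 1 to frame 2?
the purple pentagon

(moved 3.6; next 2.5)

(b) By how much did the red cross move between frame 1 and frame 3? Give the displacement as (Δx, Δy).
(0.0, -2.5)

The red cross was at (6.0, 5.6) in frame 1 and (6.0, 3.1) in frame 3.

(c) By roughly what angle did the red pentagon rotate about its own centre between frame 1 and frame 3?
30° counter-clockwise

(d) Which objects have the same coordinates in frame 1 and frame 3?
the blue circle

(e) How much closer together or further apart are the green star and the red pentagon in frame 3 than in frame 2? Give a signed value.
-1.6

Distance in frame 2: 3.8. Distance in frame 3: 2.2.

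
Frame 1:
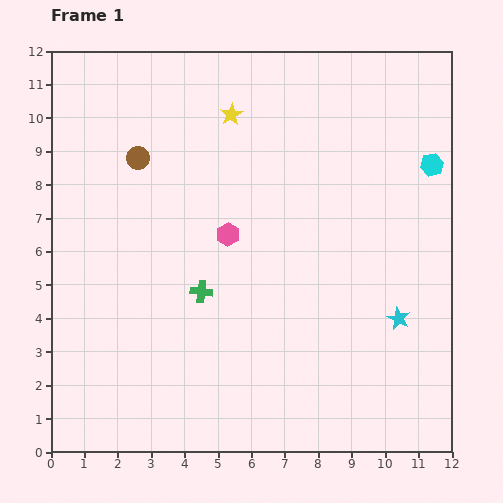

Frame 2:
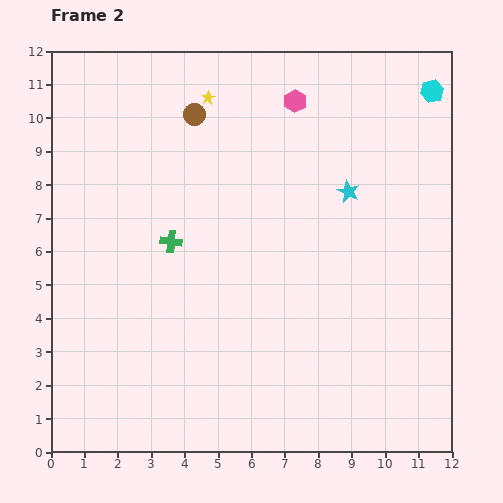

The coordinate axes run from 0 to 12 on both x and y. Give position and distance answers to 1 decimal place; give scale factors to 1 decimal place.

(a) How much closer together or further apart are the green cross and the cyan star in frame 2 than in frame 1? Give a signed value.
-0.5

Distance in frame 1: 6.0. Distance in frame 2: 5.5.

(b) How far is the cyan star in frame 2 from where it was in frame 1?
4.1

The cyan star moved from (10.4, 4.0) to (8.9, 7.8), a distance of √(1.5² + 3.8²) ≈ 4.1.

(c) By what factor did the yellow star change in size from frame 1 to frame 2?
0.6×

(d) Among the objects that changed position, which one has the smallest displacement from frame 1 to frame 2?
the yellow star

(moved 0.9)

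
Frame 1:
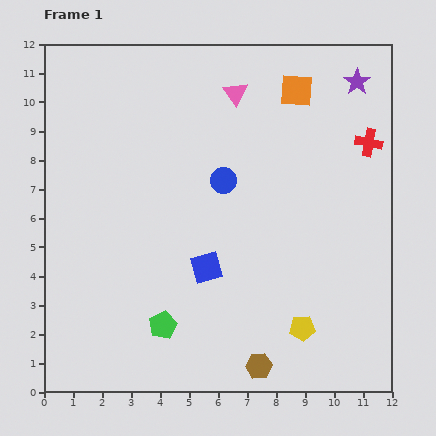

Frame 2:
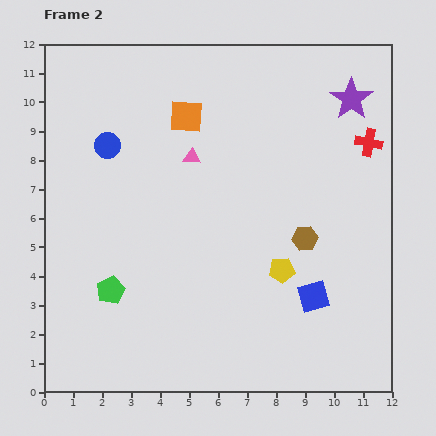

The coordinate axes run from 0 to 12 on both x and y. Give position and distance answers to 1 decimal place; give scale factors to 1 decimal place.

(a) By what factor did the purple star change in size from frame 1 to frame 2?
1.6×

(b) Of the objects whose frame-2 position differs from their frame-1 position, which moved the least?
the purple star

(moved 0.6)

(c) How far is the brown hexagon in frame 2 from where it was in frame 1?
4.7

The brown hexagon moved from (7.4, 0.9) to (9.0, 5.3), a distance of √(1.6² + 4.4²) ≈ 4.7.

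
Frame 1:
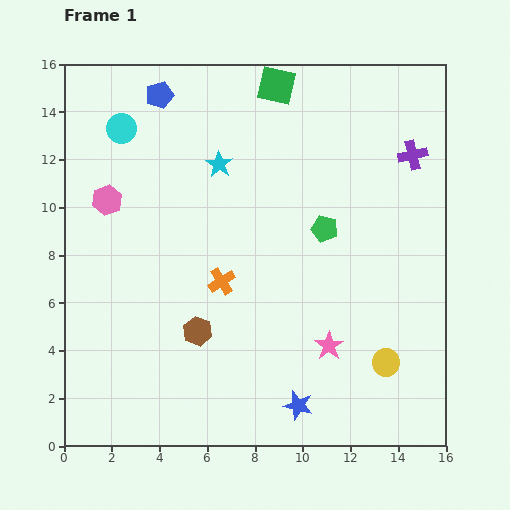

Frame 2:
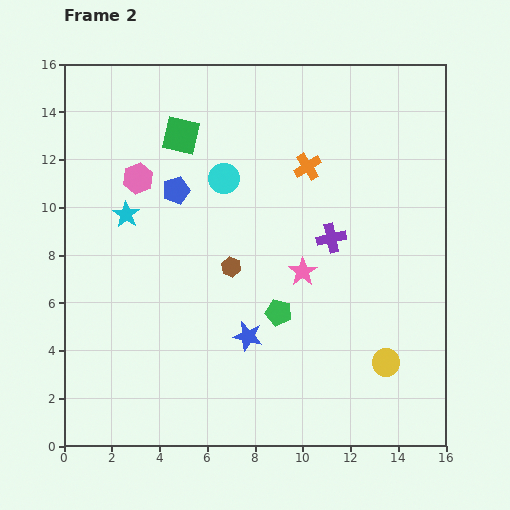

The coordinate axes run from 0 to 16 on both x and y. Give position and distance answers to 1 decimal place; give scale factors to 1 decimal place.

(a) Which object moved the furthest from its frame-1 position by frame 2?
the orange cross

(moved 6.0; next 4.9)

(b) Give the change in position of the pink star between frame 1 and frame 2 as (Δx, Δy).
(-1.1, 3.1)

The pink star was at (11.1, 4.2) in frame 1 and (10.0, 7.3) in frame 2.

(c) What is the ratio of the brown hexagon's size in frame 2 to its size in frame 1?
0.7×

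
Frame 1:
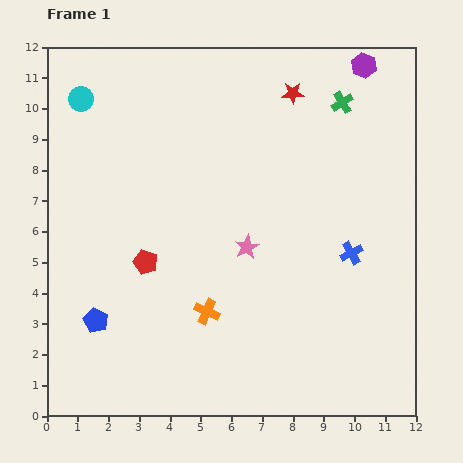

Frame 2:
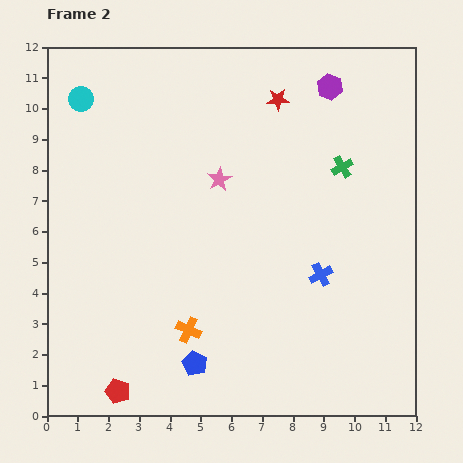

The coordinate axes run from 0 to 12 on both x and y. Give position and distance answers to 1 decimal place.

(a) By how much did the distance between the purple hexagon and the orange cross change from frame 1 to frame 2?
-0.4

Distance in frame 1: 9.5. Distance in frame 2: 9.1.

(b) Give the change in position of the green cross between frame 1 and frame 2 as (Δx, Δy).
(0.0, -2.1)

The green cross was at (9.6, 10.2) in frame 1 and (9.6, 8.1) in frame 2.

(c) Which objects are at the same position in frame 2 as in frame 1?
the cyan circle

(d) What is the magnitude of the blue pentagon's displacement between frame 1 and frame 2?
3.5

The blue pentagon moved from (1.6, 3.1) to (4.8, 1.7), a distance of √(3.2² + 1.4²) ≈ 3.5.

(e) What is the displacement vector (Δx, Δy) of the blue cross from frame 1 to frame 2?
(-1.0, -0.7)

The blue cross was at (9.9, 5.3) in frame 1 and (8.9, 4.6) in frame 2.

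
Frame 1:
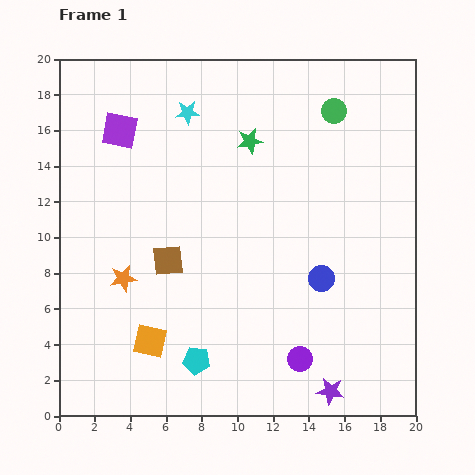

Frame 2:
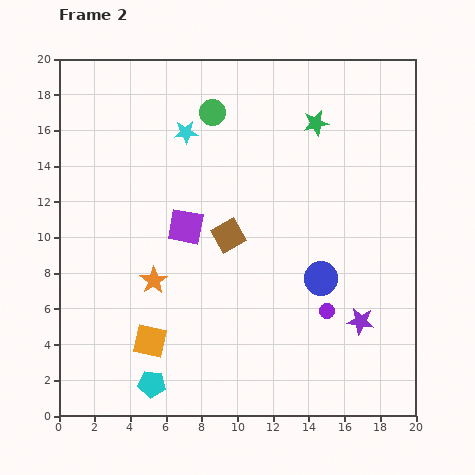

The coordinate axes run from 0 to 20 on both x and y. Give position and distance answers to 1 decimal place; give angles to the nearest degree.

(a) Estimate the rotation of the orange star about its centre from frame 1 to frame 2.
23° counter-clockwise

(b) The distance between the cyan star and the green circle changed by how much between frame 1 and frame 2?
-6.3

Distance in frame 1: 8.2. Distance in frame 2: 1.9.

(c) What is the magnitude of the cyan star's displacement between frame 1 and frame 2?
1.1

The cyan star moved from (7.2, 17.0) to (7.1, 15.9), a distance of √(0.1² + 1.1²) ≈ 1.1.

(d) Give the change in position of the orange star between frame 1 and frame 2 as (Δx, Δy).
(1.7, -0.1)

The orange star was at (3.6, 7.7) in frame 1 and (5.3, 7.6) in frame 2.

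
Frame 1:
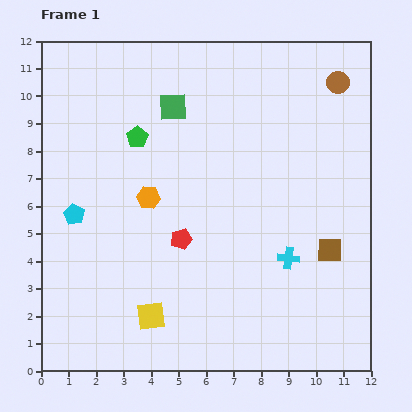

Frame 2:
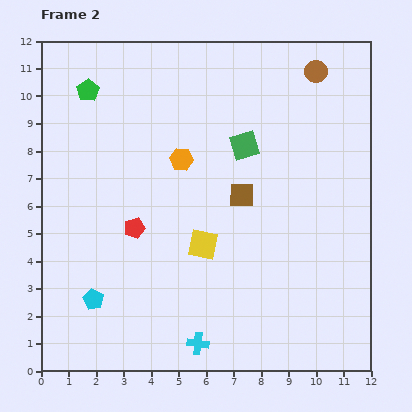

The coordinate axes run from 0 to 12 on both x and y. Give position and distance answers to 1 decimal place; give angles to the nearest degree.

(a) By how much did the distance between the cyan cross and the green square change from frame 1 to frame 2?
+0.5

Distance in frame 1: 6.9. Distance in frame 2: 7.4.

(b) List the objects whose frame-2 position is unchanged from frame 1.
none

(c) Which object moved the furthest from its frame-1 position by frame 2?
the cyan cross

(moved 4.5; next 3.8)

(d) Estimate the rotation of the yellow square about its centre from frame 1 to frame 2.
18° clockwise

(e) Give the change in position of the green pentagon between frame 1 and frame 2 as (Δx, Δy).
(-1.8, 1.7)

The green pentagon was at (3.5, 8.5) in frame 1 and (1.7, 10.2) in frame 2.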